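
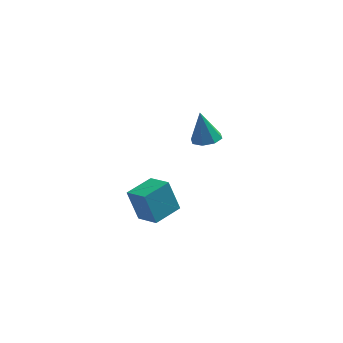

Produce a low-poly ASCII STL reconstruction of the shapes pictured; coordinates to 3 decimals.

solid 
facet normal 0.186 -0.206 -0.961
outer loop
vertex -0.205 3.99 2.578
vertex -0.962 3.564 2.523
vertex -0.708 4.386 2.396
endloop
endfacet
facet normal 0.506 0.796 0.332
outer loop
vertex -0.205 3.99 2.578
vertex -0.708 4.386 2.396
vertex -1.318 3.956 4.357
endloop
endfacet
facet normal 0.186 -0.206 -0.961
outer loop
vertex -0.708 4.386 2.396
vertex -0.962 3.564 2.523
vertex -1.36 4.301 2.288
endloop
endfacet
facet normal -0.154 0.974 0.166
outer loop
vertex -0.708 4.386 2.396
vertex -1.36 4.301 2.288
vertex -1.318 3.956 4.357
endloop
endfacet
facet normal 0.187 -0.205 -0.961
outer loop
vertex -1.36 4.301 2.288
vertex -0.962 3.564 2.523
vertex -1.778 3.784 2.317
endloop
endfacet
facet normal -0.769 0.628 0.120
outer loop
vertex -1.36 4.301 2.288
vertex -1.778 3.784 2.317
vertex -1.318 3.956 4.357
endloop
endfacet
facet normal 0.187 -0.206 -0.961
outer loop
vertex -1.778 3.784 2.317
vertex -0.962 3.564 2.523
vertex -1.718 3.138 2.467
endloop
endfacet
facet normal -0.974 -0.039 0.223
outer loop
vertex -1.778 3.784 2.317
vertex -1.718 3.138 2.467
vertex -1.318 3.956 4.357
endloop
endfacet
facet normal 0.186 -0.204 -0.961
outer loop
vertex -1.718 3.138 2.467
vertex -0.962 3.564 2.523
vertex -1.215 2.741 2.649
endloop
endfacet
facet normal -0.652 -0.636 0.413
outer loop
vertex -1.718 3.138 2.467
vertex -1.215 2.741 2.649
vertex -1.318 3.956 4.357
endloop
endfacet
facet normal 0.186 -0.204 -0.961
outer loop
vertex -1.215 2.741 2.649
vertex -0.962 3.564 2.523
vertex -0.564 2.827 2.757
endloop
endfacet
facet normal 0.011 -0.814 0.580
outer loop
vertex -1.215 2.741 2.649
vertex -0.564 2.827 2.757
vertex -1.318 3.956 4.357
endloop
endfacet
facet normal 0.186 -0.205 -0.961
outer loop
vertex -0.564 2.827 2.757
vertex -0.962 3.564 2.523
vertex -0.146 3.344 2.728
endloop
endfacet
facet normal 0.624 -0.469 0.625
outer loop
vertex -0.564 2.827 2.757
vertex -0.146 3.344 2.728
vertex -1.318 3.956 4.357
endloop
endfacet
facet normal 0.186 -0.206 -0.961
outer loop
vertex -0.146 3.344 2.728
vertex -0.962 3.564 2.523
vertex -0.205 3.99 2.578
endloop
endfacet
facet normal 0.829 0.197 0.523
outer loop
vertex -0.146 3.344 2.728
vertex -0.205 3.99 2.578
vertex -1.318 3.956 4.357
endloop
endfacet
facet normal -0.616 0.694 -0.372
outer loop
vertex -5.128 -2.779 3.688
vertex -3.932 -1.649 3.817
vertex -4.563 -3.185 1.995
endloop
endfacet
facet normal -0.725 -0.685 -0.078
outer loop
vertex -3.688 -4.171 2.523
vertex -5.128 -2.779 3.688
vertex -4.563 -3.185 1.995
endloop
endfacet
facet normal -0.616 0.694 -0.372
outer loop
vertex -4.563 -3.185 1.995
vertex -3.932 -1.649 3.817
vertex -3.367 -2.055 2.124
endloop
endfacet
facet normal 0.309 -0.221 -0.925
outer loop
vertex -3.367 -2.055 2.124
vertex -3.688 -4.171 2.523
vertex -4.563 -3.185 1.995
endloop
endfacet
facet normal -0.309 0.221 0.925
outer loop
vertex -5.128 -2.779 3.688
vertex -3.057 -2.635 4.345
vertex -3.932 -1.649 3.817
endloop
endfacet
facet normal -0.725 -0.685 -0.078
outer loop
vertex -4.253 -3.765 4.216
vertex -5.128 -2.779 3.688
vertex -3.688 -4.171 2.523
endloop
endfacet
facet normal -0.309 0.221 0.925
outer loop
vertex -4.253 -3.765 4.216
vertex -3.057 -2.635 4.345
vertex -5.128 -2.779 3.688
endloop
endfacet
facet normal 0.725 0.685 0.078
outer loop
vertex -3.932 -1.649 3.817
vertex -3.057 -2.635 4.345
vertex -3.367 -2.055 2.124
endloop
endfacet
facet normal 0.309 -0.221 -0.925
outer loop
vertex -2.492 -3.041 2.652
vertex -3.688 -4.171 2.523
vertex -3.367 -2.055 2.124
endloop
endfacet
facet normal 0.725 0.685 0.078
outer loop
vertex -3.367 -2.055 2.124
vertex -3.057 -2.635 4.345
vertex -2.492 -3.041 2.652
endloop
endfacet
facet normal 0.616 -0.694 0.372
outer loop
vertex -2.492 -3.041 2.652
vertex -4.253 -3.765 4.216
vertex -3.688 -4.171 2.523
endloop
endfacet
facet normal 0.616 -0.694 0.372
outer loop
vertex -3.057 -2.635 4.345
vertex -4.253 -3.765 4.216
vertex -2.492 -3.041 2.652
endloop
endfacet

endsolid


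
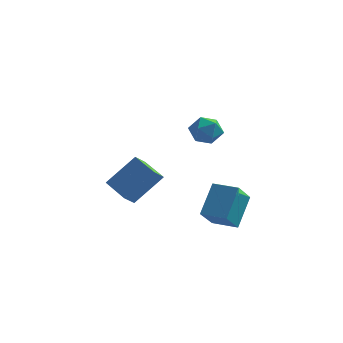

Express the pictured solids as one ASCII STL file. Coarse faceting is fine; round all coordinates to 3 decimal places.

solid 
facet normal -0.579 -0.381 -0.721
outer loop
vertex -2.903 -4.376 -2.825
vertex -3.963 -3.563 -2.404
vertex -2.654 -3.786 -3.337
endloop
endfacet
facet normal 0.757 -0.580 -0.301
outer loop
vertex -1.577 -3.077 -1.996
vertex -2.903 -4.376 -2.825
vertex -2.654 -3.786 -3.337
endloop
endfacet
facet normal -0.579 -0.381 -0.721
outer loop
vertex -2.654 -3.786 -3.337
vertex -3.963 -3.563 -2.404
vertex -3.713 -2.973 -2.916
endloop
endfacet
facet normal 0.304 0.719 -0.625
outer loop
vertex -3.713 -2.973 -2.916
vertex -1.577 -3.077 -1.996
vertex -2.654 -3.786 -3.337
endloop
endfacet
facet normal -0.304 -0.720 0.624
outer loop
vertex -2.903 -4.376 -2.825
vertex -2.886 -2.854 -1.063
vertex -3.963 -3.563 -2.404
endloop
endfacet
facet normal 0.757 -0.581 -0.300
outer loop
vertex -1.827 -3.667 -1.484
vertex -2.903 -4.376 -2.825
vertex -1.577 -3.077 -1.996
endloop
endfacet
facet normal -0.304 -0.719 0.624
outer loop
vertex -1.827 -3.667 -1.484
vertex -2.886 -2.854 -1.063
vertex -2.903 -4.376 -2.825
endloop
endfacet
facet normal -0.756 0.581 0.300
outer loop
vertex -3.963 -3.563 -2.404
vertex -2.886 -2.854 -1.063
vertex -3.713 -2.973 -2.916
endloop
endfacet
facet normal 0.304 0.720 -0.624
outer loop
vertex -2.637 -2.264 -1.575
vertex -1.577 -3.077 -1.996
vertex -3.713 -2.973 -2.916
endloop
endfacet
facet normal -0.757 0.580 0.301
outer loop
vertex -3.713 -2.973 -2.916
vertex -2.886 -2.854 -1.063
vertex -2.637 -2.264 -1.575
endloop
endfacet
facet normal 0.579 0.381 0.721
outer loop
vertex -2.637 -2.264 -1.575
vertex -1.827 -3.667 -1.484
vertex -1.577 -3.077 -1.996
endloop
endfacet
facet normal 0.579 0.381 0.721
outer loop
vertex -2.886 -2.854 -1.063
vertex -1.827 -3.667 -1.484
vertex -2.637 -2.264 -1.575
endloop
endfacet
facet normal -0.982 0.191 0.005
outer loop
vertex 0.207 -1.834 -2.687
vertex 0.425 -0.685 -3.719
vertex -0.023 -2.982 -4.014
endloop
endfacet
facet normal -0.139 -0.737 0.662
outer loop
vertex 1.175 -3.215 -4.021
vertex 0.207 -1.834 -2.687
vertex -0.023 -2.982 -4.014
endloop
endfacet
facet normal -0.982 0.191 0.005
outer loop
vertex -0.023 -2.982 -4.014
vertex 0.425 -0.685 -3.719
vertex 0.195 -1.833 -5.047
endloop
endfacet
facet normal -0.131 -0.649 -0.749
outer loop
vertex 0.195 -1.833 -5.047
vertex 1.175 -3.215 -4.021
vertex -0.023 -2.982 -4.014
endloop
endfacet
facet normal 0.131 0.649 0.750
outer loop
vertex 0.207 -1.834 -2.687
vertex 1.623 -0.918 -3.726
vertex 0.425 -0.685 -3.719
endloop
endfacet
facet normal -0.140 -0.737 0.661
outer loop
vertex 1.405 -2.067 -2.693
vertex 0.207 -1.834 -2.687
vertex 1.175 -3.215 -4.021
endloop
endfacet
facet normal 0.130 0.649 0.749
outer loop
vertex 1.405 -2.067 -2.693
vertex 1.623 -0.918 -3.726
vertex 0.207 -1.834 -2.687
endloop
endfacet
facet normal 0.139 0.737 -0.661
outer loop
vertex 0.425 -0.685 -3.719
vertex 1.623 -0.918 -3.726
vertex 0.195 -1.833 -5.047
endloop
endfacet
facet normal -0.130 -0.649 -0.750
outer loop
vertex 1.393 -2.066 -5.053
vertex 1.175 -3.215 -4.021
vertex 0.195 -1.833 -5.047
endloop
endfacet
facet normal 0.140 0.737 -0.662
outer loop
vertex 0.195 -1.833 -5.047
vertex 1.623 -0.918 -3.726
vertex 1.393 -2.066 -5.053
endloop
endfacet
facet normal 0.982 -0.191 -0.005
outer loop
vertex 1.393 -2.066 -5.053
vertex 1.405 -2.067 -2.693
vertex 1.175 -3.215 -4.021
endloop
endfacet
facet normal 0.982 -0.191 -0.005
outer loop
vertex 1.623 -0.918 -3.726
vertex 1.405 -2.067 -2.693
vertex 1.393 -2.066 -5.053
endloop
endfacet
facet normal 0.019 0.990 0.136
outer loop
vertex 0.634 -3.293 0.941
vertex 0.039 -3.35 1.439
vertex 0.77 -3.4 1.7
endloop
endfacet
facet normal 0.671 0.742 -0.016
outer loop
vertex 0.634 -3.293 0.941
vertex 0.77 -3.4 1.7
vertex 1.188 -3.789 1.171
endloop
endfacet
facet normal 0.639 0.413 -0.649
outer loop
vertex 0.634 -3.293 0.941
vertex 1.188 -3.789 1.171
vertex 0.715 -3.979 0.584
endloop
endfacet
facet normal -0.031 0.458 -0.888
outer loop
vertex 0.634 -3.293 0.941
vertex 0.715 -3.979 0.584
vertex 0.005 -3.708 0.749
endloop
endfacet
facet normal -0.415 0.816 -0.403
outer loop
vertex 0.634 -3.293 0.941
vertex 0.005 -3.708 0.749
vertex 0.039 -3.35 1.439
endloop
endfacet
facet normal 0.841 0.255 0.477
outer loop
vertex 1.188 -3.789 1.171
vertex 0.77 -3.4 1.7
vertex 0.935 -4.152 1.811
endloop
endfacet
facet normal -0.213 0.657 0.723
outer loop
vertex 0.77 -3.4 1.7
vertex 0.039 -3.35 1.439
vertex 0.225 -3.881 1.976
endloop
endfacet
facet normal -0.915 0.375 -0.149
outer loop
vertex 0.039 -3.35 1.439
vertex 0.005 -3.708 0.749
vertex -0.248 -4.071 1.389
endloop
endfacet
facet normal -0.294 -0.202 -0.934
outer loop
vertex 0.005 -3.708 0.749
vertex 0.715 -3.979 0.584
vertex 0.17 -4.46 0.86
endloop
endfacet
facet normal 0.790 -0.277 -0.547
outer loop
vertex 0.715 -3.979 0.584
vertex 1.188 -3.789 1.171
vertex 0.901 -4.51 1.121
endloop
endfacet
facet normal 0.031 -0.458 0.888
outer loop
vertex 0.306 -4.567 1.619
vertex 0.935 -4.152 1.811
vertex 0.225 -3.881 1.976
endloop
endfacet
facet normal -0.639 -0.413 0.649
outer loop
vertex 0.306 -4.567 1.619
vertex 0.225 -3.881 1.976
vertex -0.248 -4.071 1.389
endloop
endfacet
facet normal -0.671 -0.742 0.016
outer loop
vertex 0.306 -4.567 1.619
vertex -0.248 -4.071 1.389
vertex 0.17 -4.46 0.86
endloop
endfacet
facet normal -0.019 -0.990 -0.136
outer loop
vertex 0.306 -4.567 1.619
vertex 0.17 -4.46 0.86
vertex 0.901 -4.51 1.121
endloop
endfacet
facet normal 0.415 -0.816 0.403
outer loop
vertex 0.306 -4.567 1.619
vertex 0.901 -4.51 1.121
vertex 0.935 -4.152 1.811
endloop
endfacet
facet normal 0.294 0.202 0.934
outer loop
vertex 0.225 -3.881 1.976
vertex 0.935 -4.152 1.811
vertex 0.77 -3.4 1.7
endloop
endfacet
facet normal -0.790 0.277 0.547
outer loop
vertex -0.248 -4.071 1.389
vertex 0.225 -3.881 1.976
vertex 0.039 -3.35 1.439
endloop
endfacet
facet normal -0.841 -0.255 -0.477
outer loop
vertex 0.17 -4.46 0.86
vertex -0.248 -4.071 1.389
vertex 0.005 -3.708 0.749
endloop
endfacet
facet normal 0.213 -0.657 -0.723
outer loop
vertex 0.901 -4.51 1.121
vertex 0.17 -4.46 0.86
vertex 0.715 -3.979 0.584
endloop
endfacet
facet normal 0.915 -0.375 0.149
outer loop
vertex 0.935 -4.152 1.811
vertex 0.901 -4.51 1.121
vertex 1.188 -3.789 1.171
endloop
endfacet

endsolid


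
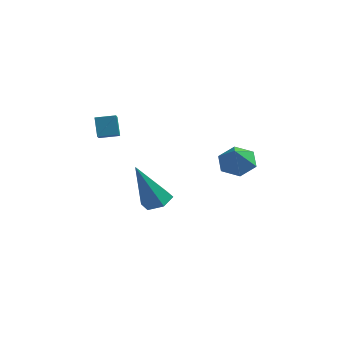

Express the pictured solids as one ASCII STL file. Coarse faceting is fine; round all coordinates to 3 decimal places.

solid 
facet normal -0.932 -0.344 -0.113
outer loop
vertex -2.894 1.055 2.75
vertex -3.154 1.523 3.473
vertex -3.101 1.799 2.195
endloop
endfacet
facet normal 0.289 -0.519 -0.804
outer loop
vertex -2.346 2.077 2.287
vertex -2.894 1.055 2.75
vertex -3.101 1.799 2.195
endloop
endfacet
facet normal -0.932 -0.344 -0.113
outer loop
vertex -3.101 1.799 2.195
vertex -3.154 1.523 3.473
vertex -3.361 2.266 2.919
endloop
endfacet
facet normal -0.217 0.783 -0.583
outer loop
vertex -3.361 2.266 2.919
vertex -2.346 2.077 2.287
vertex -3.101 1.799 2.195
endloop
endfacet
facet normal 0.217 -0.782 0.584
outer loop
vertex -2.894 1.055 2.75
vertex -2.399 1.801 3.565
vertex -3.154 1.523 3.473
endloop
endfacet
facet normal 0.289 -0.519 -0.804
outer loop
vertex -2.139 1.334 2.841
vertex -2.894 1.055 2.75
vertex -2.346 2.077 2.287
endloop
endfacet
facet normal 0.219 -0.782 0.583
outer loop
vertex -2.139 1.334 2.841
vertex -2.399 1.801 3.565
vertex -2.894 1.055 2.75
endloop
endfacet
facet normal -0.289 0.519 0.804
outer loop
vertex -3.154 1.523 3.473
vertex -2.399 1.801 3.565
vertex -3.361 2.266 2.919
endloop
endfacet
facet normal -0.218 0.782 -0.584
outer loop
vertex -2.606 2.545 3.01
vertex -2.346 2.077 2.287
vertex -3.361 2.266 2.919
endloop
endfacet
facet normal -0.289 0.519 0.804
outer loop
vertex -3.361 2.266 2.919
vertex -2.399 1.801 3.565
vertex -2.606 2.545 3.01
endloop
endfacet
facet normal 0.932 0.344 0.113
outer loop
vertex -2.606 2.545 3.01
vertex -2.139 1.334 2.841
vertex -2.346 2.077 2.287
endloop
endfacet
facet normal 0.932 0.344 0.113
outer loop
vertex -2.399 1.801 3.565
vertex -2.139 1.334 2.841
vertex -2.606 2.545 3.01
endloop
endfacet
facet normal -0.049 0.531 -0.846
outer loop
vertex 2.715 2.676 1.97
vertex 2.233 2.155 1.671
vertex 1.955 2.756 2.064
endloop
endfacet
facet normal 0.156 0.447 0.881
outer loop
vertex 2.715 2.676 1.97
vertex 1.955 2.756 2.064
vertex 2.287 1.565 2.609
endloop
endfacet
facet normal -0.049 0.531 -0.846
outer loop
vertex 1.955 2.756 2.064
vertex 2.233 2.155 1.671
vertex 1.473 2.235 1.765
endloop
endfacet
facet normal -0.642 0.164 0.749
outer loop
vertex 1.955 2.756 2.064
vertex 1.473 2.235 1.765
vertex 2.287 1.565 2.609
endloop
endfacet
facet normal -0.049 0.532 -0.845
outer loop
vertex 1.473 2.235 1.765
vertex 2.233 2.155 1.671
vertex 1.751 1.634 1.371
endloop
endfacet
facet normal -0.773 -0.557 0.304
outer loop
vertex 1.473 2.235 1.765
vertex 1.751 1.634 1.371
vertex 2.287 1.565 2.609
endloop
endfacet
facet normal -0.049 0.532 -0.845
outer loop
vertex 1.751 1.634 1.371
vertex 2.233 2.155 1.671
vertex 2.511 1.554 1.277
endloop
endfacet
facet normal -0.106 -0.994 -0.010
outer loop
vertex 1.751 1.634 1.371
vertex 2.511 1.554 1.277
vertex 2.287 1.565 2.609
endloop
endfacet
facet normal -0.050 0.531 -0.846
outer loop
vertex 2.511 1.554 1.277
vertex 2.233 2.155 1.671
vertex 2.993 2.075 1.576
endloop
endfacet
facet normal 0.693 -0.711 0.122
outer loop
vertex 2.511 1.554 1.277
vertex 2.993 2.075 1.576
vertex 2.287 1.565 2.609
endloop
endfacet
facet normal -0.050 0.531 -0.846
outer loop
vertex 2.993 2.075 1.576
vertex 2.233 2.155 1.671
vertex 2.715 2.676 1.97
endloop
endfacet
facet normal 0.823 0.009 0.567
outer loop
vertex 2.993 2.075 1.576
vertex 2.715 2.676 1.97
vertex 2.287 1.565 2.609
endloop
endfacet
facet normal 0.361 0.145 -0.921
outer loop
vertex -0.506 2.93 -1.355
vertex -1.123 2.816 -1.615
vertex -0.938 3.447 -1.443
endloop
endfacet
facet normal 0.561 0.571 0.599
outer loop
vertex -0.506 2.93 -1.355
vertex -0.938 3.447 -1.443
vertex -1.897 2.504 0.355
endloop
endfacet
facet normal 0.361 0.145 -0.921
outer loop
vertex -0.938 3.447 -1.443
vertex -1.123 2.816 -1.615
vertex -1.556 3.333 -1.703
endloop
endfacet
facet normal -0.298 0.901 0.314
outer loop
vertex -0.938 3.447 -1.443
vertex -1.556 3.333 -1.703
vertex -1.897 2.504 0.355
endloop
endfacet
facet normal 0.362 0.146 -0.921
outer loop
vertex -1.556 3.333 -1.703
vertex -1.123 2.816 -1.615
vertex -1.741 2.702 -1.876
endloop
endfacet
facet normal -0.956 0.291 -0.041
outer loop
vertex -1.556 3.333 -1.703
vertex -1.741 2.702 -1.876
vertex -1.897 2.504 0.355
endloop
endfacet
facet normal 0.362 0.146 -0.921
outer loop
vertex -1.741 2.702 -1.876
vertex -1.123 2.816 -1.615
vertex -1.309 2.185 -1.788
endloop
endfacet
facet normal -0.753 -0.648 -0.110
outer loop
vertex -1.741 2.702 -1.876
vertex -1.309 2.185 -1.788
vertex -1.897 2.504 0.355
endloop
endfacet
facet normal 0.361 0.146 -0.921
outer loop
vertex -1.309 2.185 -1.788
vertex -1.123 2.816 -1.615
vertex -0.691 2.299 -1.528
endloop
endfacet
facet normal 0.107 -0.979 0.175
outer loop
vertex -1.309 2.185 -1.788
vertex -0.691 2.299 -1.528
vertex -1.897 2.504 0.355
endloop
endfacet
facet normal 0.361 0.147 -0.921
outer loop
vertex -0.691 2.299 -1.528
vertex -1.123 2.816 -1.615
vertex -0.506 2.93 -1.355
endloop
endfacet
facet normal 0.764 -0.369 0.529
outer loop
vertex -0.691 2.299 -1.528
vertex -0.506 2.93 -1.355
vertex -1.897 2.504 0.355
endloop
endfacet

endsolid


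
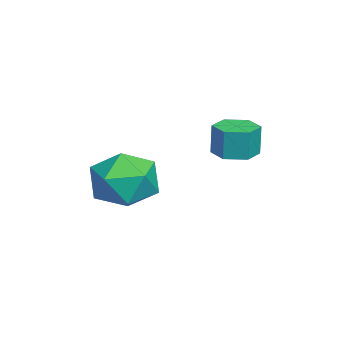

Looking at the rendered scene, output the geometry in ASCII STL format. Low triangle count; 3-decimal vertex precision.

solid 
facet normal -0.455 0.886 -0.085
outer loop
vertex 3.457 0.727 -0.796
vertex 2.343 0.16 -0.743
vertex 2.899 0.547 0.309
endloop
endfacet
facet normal 0.175 0.954 0.244
outer loop
vertex 3.457 0.727 -0.796
vertex 2.899 0.547 0.309
vertex 4.129 0.352 0.19
endloop
endfacet
facet normal 0.680 0.707 -0.195
outer loop
vertex 3.457 0.727 -0.796
vertex 4.129 0.352 0.19
vertex 4.333 -0.154 -0.936
endloop
endfacet
facet normal 0.363 0.487 -0.795
outer loop
vertex 3.457 0.727 -0.796
vertex 4.333 -0.154 -0.936
vertex 3.229 -0.273 -1.513
endloop
endfacet
facet normal -0.339 0.598 -0.726
outer loop
vertex 3.457 0.727 -0.796
vertex 3.229 -0.273 -1.513
vertex 2.343 0.16 -0.743
endloop
endfacet
facet normal 0.165 0.540 0.825
outer loop
vertex 4.129 0.352 0.19
vertex 2.899 0.547 0.309
vertex 3.431 -0.447 0.853
endloop
endfacet
facet normal -0.854 0.430 0.293
outer loop
vertex 2.899 0.547 0.309
vertex 2.343 0.16 -0.743
vertex 2.327 -0.566 0.276
endloop
endfacet
facet normal -0.666 -0.037 -0.745
outer loop
vertex 2.343 0.16 -0.743
vertex 3.229 -0.273 -1.513
vertex 2.531 -1.072 -0.85
endloop
endfacet
facet normal 0.470 -0.216 -0.855
outer loop
vertex 3.229 -0.273 -1.513
vertex 4.333 -0.154 -0.936
vertex 3.761 -1.267 -0.969
endloop
endfacet
facet normal 0.983 0.140 0.115
outer loop
vertex 4.333 -0.154 -0.936
vertex 4.129 0.352 0.19
vertex 4.317 -0.88 0.083
endloop
endfacet
facet normal -0.363 -0.487 0.795
outer loop
vertex 3.203 -1.447 0.136
vertex 3.431 -0.447 0.853
vertex 2.327 -0.566 0.276
endloop
endfacet
facet normal -0.680 -0.707 0.195
outer loop
vertex 3.203 -1.447 0.136
vertex 2.327 -0.566 0.276
vertex 2.531 -1.072 -0.85
endloop
endfacet
facet normal -0.175 -0.954 -0.244
outer loop
vertex 3.203 -1.447 0.136
vertex 2.531 -1.072 -0.85
vertex 3.761 -1.267 -0.969
endloop
endfacet
facet normal 0.455 -0.886 0.085
outer loop
vertex 3.203 -1.447 0.136
vertex 3.761 -1.267 -0.969
vertex 4.317 -0.88 0.083
endloop
endfacet
facet normal 0.339 -0.598 0.726
outer loop
vertex 3.203 -1.447 0.136
vertex 4.317 -0.88 0.083
vertex 3.431 -0.447 0.853
endloop
endfacet
facet normal -0.470 0.216 0.855
outer loop
vertex 2.327 -0.566 0.276
vertex 3.431 -0.447 0.853
vertex 2.899 0.547 0.309
endloop
endfacet
facet normal -0.983 -0.140 -0.115
outer loop
vertex 2.531 -1.072 -0.85
vertex 2.327 -0.566 0.276
vertex 2.343 0.16 -0.743
endloop
endfacet
facet normal -0.165 -0.540 -0.825
outer loop
vertex 3.761 -1.267 -0.969
vertex 2.531 -1.072 -0.85
vertex 3.229 -0.273 -1.513
endloop
endfacet
facet normal 0.854 -0.430 -0.293
outer loop
vertex 4.317 -0.88 0.083
vertex 3.761 -1.267 -0.969
vertex 4.333 -0.154 -0.936
endloop
endfacet
facet normal 0.666 0.037 0.745
outer loop
vertex 3.431 -0.447 0.853
vertex 4.317 -0.88 0.083
vertex 4.129 0.352 0.19
endloop
endfacet
facet normal -0.032 -0.028 -0.999
outer loop
vertex 1.985 3.431 0.113
vertex 1.321 3.004 0.146
vertex 1.283 3.793 0.125
endloop
endfacet
facet normal 0.457 0.888 -0.038
outer loop
vertex 1.985 3.431 0.113
vertex 1.283 3.793 0.125
vertex 2.022 3.463 1.302
endloop
endfacet
facet normal 0.457 0.888 -0.038
outer loop
vertex 2.022 3.463 1.302
vertex 1.283 3.793 0.125
vertex 1.32 3.825 1.314
endloop
endfacet
facet normal 0.031 0.027 0.999
outer loop
vertex 2.022 3.463 1.302
vertex 1.32 3.825 1.314
vertex 1.359 3.036 1.334
endloop
endfacet
facet normal -0.032 -0.028 -0.999
outer loop
vertex 1.283 3.793 0.125
vertex 1.321 3.004 0.146
vertex 0.619 3.365 0.158
endloop
endfacet
facet normal -0.542 0.840 -0.006
outer loop
vertex 1.283 3.793 0.125
vertex 0.619 3.365 0.158
vertex 1.32 3.825 1.314
endloop
endfacet
facet normal -0.541 0.841 -0.007
outer loop
vertex 1.32 3.825 1.314
vertex 0.619 3.365 0.158
vertex 0.656 3.398 1.347
endloop
endfacet
facet normal 0.032 0.027 0.999
outer loop
vertex 1.32 3.825 1.314
vertex 0.656 3.398 1.347
vertex 1.359 3.036 1.334
endloop
endfacet
facet normal -0.031 -0.027 -0.999
outer loop
vertex 0.619 3.365 0.158
vertex 1.321 3.004 0.146
vertex 0.658 2.577 0.178
endloop
endfacet
facet normal -0.998 -0.049 0.032
outer loop
vertex 0.619 3.365 0.158
vertex 0.658 2.577 0.178
vertex 0.656 3.398 1.347
endloop
endfacet
facet normal -0.998 -0.049 0.032
outer loop
vertex 0.656 3.398 1.347
vertex 0.658 2.577 0.178
vertex 0.695 2.609 1.367
endloop
endfacet
facet normal 0.032 0.027 0.999
outer loop
vertex 0.656 3.398 1.347
vertex 0.695 2.609 1.367
vertex 1.359 3.036 1.334
endloop
endfacet
facet normal -0.031 -0.027 -0.999
outer loop
vertex 0.658 2.577 0.178
vertex 1.321 3.004 0.146
vertex 1.36 2.215 0.166
endloop
endfacet
facet normal -0.457 -0.888 0.038
outer loop
vertex 0.658 2.577 0.178
vertex 1.36 2.215 0.166
vertex 0.695 2.609 1.367
endloop
endfacet
facet normal -0.457 -0.888 0.038
outer loop
vertex 0.695 2.609 1.367
vertex 1.36 2.215 0.166
vertex 1.397 2.247 1.355
endloop
endfacet
facet normal 0.032 0.028 0.999
outer loop
vertex 0.695 2.609 1.367
vertex 1.397 2.247 1.355
vertex 1.359 3.036 1.334
endloop
endfacet
facet normal -0.032 -0.027 -0.999
outer loop
vertex 1.36 2.215 0.166
vertex 1.321 3.004 0.146
vertex 2.024 2.642 0.133
endloop
endfacet
facet normal 0.541 -0.841 0.006
outer loop
vertex 1.36 2.215 0.166
vertex 2.024 2.642 0.133
vertex 1.397 2.247 1.355
endloop
endfacet
facet normal 0.542 -0.840 0.006
outer loop
vertex 1.397 2.247 1.355
vertex 2.024 2.642 0.133
vertex 2.061 2.675 1.322
endloop
endfacet
facet normal 0.032 0.028 0.999
outer loop
vertex 1.397 2.247 1.355
vertex 2.061 2.675 1.322
vertex 1.359 3.036 1.334
endloop
endfacet
facet normal -0.032 -0.027 -0.999
outer loop
vertex 2.024 2.642 0.133
vertex 1.321 3.004 0.146
vertex 1.985 3.431 0.113
endloop
endfacet
facet normal 0.998 0.049 -0.032
outer loop
vertex 2.024 2.642 0.133
vertex 1.985 3.431 0.113
vertex 2.061 2.675 1.322
endloop
endfacet
facet normal 0.998 0.049 -0.032
outer loop
vertex 2.061 2.675 1.322
vertex 1.985 3.431 0.113
vertex 2.022 3.463 1.302
endloop
endfacet
facet normal 0.031 0.027 0.999
outer loop
vertex 2.061 2.675 1.322
vertex 2.022 3.463 1.302
vertex 1.359 3.036 1.334
endloop
endfacet

endsolid


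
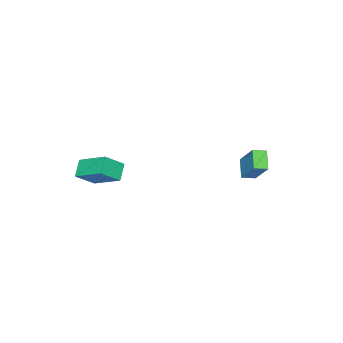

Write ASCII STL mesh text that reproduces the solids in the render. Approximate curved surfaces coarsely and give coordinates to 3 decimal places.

solid 
facet normal -0.730 0.653 -0.200
outer loop
vertex -2.127 3.33 4.193
vertex -1.346 3.929 3.299
vertex -2.86 2.053 2.696
endloop
endfacet
facet normal -0.587 -0.451 0.672
outer loop
vertex -2.254 1.511 2.861
vertex -2.127 3.33 4.193
vertex -2.86 2.053 2.696
endloop
endfacet
facet normal -0.730 0.653 -0.199
outer loop
vertex -2.86 2.053 2.696
vertex -1.346 3.929 3.299
vertex -2.079 2.653 1.802
endloop
endfacet
facet normal -0.349 -0.608 -0.713
outer loop
vertex -2.079 2.653 1.802
vertex -2.254 1.511 2.861
vertex -2.86 2.053 2.696
endloop
endfacet
facet normal 0.350 0.608 0.713
outer loop
vertex -2.127 3.33 4.193
vertex -0.74 3.387 3.464
vertex -1.346 3.929 3.299
endloop
endfacet
facet normal -0.587 -0.451 0.672
outer loop
vertex -1.521 2.787 4.358
vertex -2.127 3.33 4.193
vertex -2.254 1.511 2.861
endloop
endfacet
facet normal 0.350 0.607 0.713
outer loop
vertex -1.521 2.787 4.358
vertex -0.74 3.387 3.464
vertex -2.127 3.33 4.193
endloop
endfacet
facet normal 0.587 0.451 -0.672
outer loop
vertex -1.346 3.929 3.299
vertex -0.74 3.387 3.464
vertex -2.079 2.653 1.802
endloop
endfacet
facet normal -0.350 -0.607 -0.713
outer loop
vertex -1.473 2.11 1.967
vertex -2.254 1.511 2.861
vertex -2.079 2.653 1.802
endloop
endfacet
facet normal 0.587 0.451 -0.672
outer loop
vertex -2.079 2.653 1.802
vertex -0.74 3.387 3.464
vertex -1.473 2.11 1.967
endloop
endfacet
facet normal 0.730 -0.654 0.200
outer loop
vertex -1.473 2.11 1.967
vertex -1.521 2.787 4.358
vertex -2.254 1.511 2.861
endloop
endfacet
facet normal 0.730 -0.653 0.200
outer loop
vertex -0.74 3.387 3.464
vertex -1.521 2.787 4.358
vertex -1.473 2.11 1.967
endloop
endfacet
facet normal -0.718 0.345 -0.605
outer loop
vertex 2.594 -2.911 3.304
vertex 3.433 -2.575 2.5
vertex 2.465 -4.794 2.384
endloop
endfacet
facet normal -0.694 -0.277 0.665
outer loop
vertex 3.527 -5.305 3.28
vertex 2.594 -2.911 3.304
vertex 2.465 -4.794 2.384
endloop
endfacet
facet normal -0.718 0.345 -0.605
outer loop
vertex 2.465 -4.794 2.384
vertex 3.433 -2.575 2.5
vertex 3.304 -4.459 1.58
endloop
endfacet
facet normal -0.062 -0.897 -0.438
outer loop
vertex 3.304 -4.459 1.58
vertex 3.527 -5.305 3.28
vertex 2.465 -4.794 2.384
endloop
endfacet
facet normal 0.061 0.897 0.439
outer loop
vertex 2.594 -2.911 3.304
vertex 4.495 -3.086 3.396
vertex 3.433 -2.575 2.5
endloop
endfacet
facet normal -0.694 -0.277 0.665
outer loop
vertex 3.656 -3.421 4.2
vertex 2.594 -2.911 3.304
vertex 3.527 -5.305 3.28
endloop
endfacet
facet normal 0.061 0.897 0.438
outer loop
vertex 3.656 -3.421 4.2
vertex 4.495 -3.086 3.396
vertex 2.594 -2.911 3.304
endloop
endfacet
facet normal 0.694 0.277 -0.665
outer loop
vertex 3.433 -2.575 2.5
vertex 4.495 -3.086 3.396
vertex 3.304 -4.459 1.58
endloop
endfacet
facet normal -0.061 -0.897 -0.438
outer loop
vertex 4.366 -4.969 2.476
vertex 3.527 -5.305 3.28
vertex 3.304 -4.459 1.58
endloop
endfacet
facet normal 0.694 0.277 -0.665
outer loop
vertex 3.304 -4.459 1.58
vertex 4.495 -3.086 3.396
vertex 4.366 -4.969 2.476
endloop
endfacet
facet normal 0.718 -0.345 0.605
outer loop
vertex 4.366 -4.969 2.476
vertex 3.656 -3.421 4.2
vertex 3.527 -5.305 3.28
endloop
endfacet
facet normal 0.718 -0.345 0.605
outer loop
vertex 4.495 -3.086 3.396
vertex 3.656 -3.421 4.2
vertex 4.366 -4.969 2.476
endloop
endfacet

endsolid


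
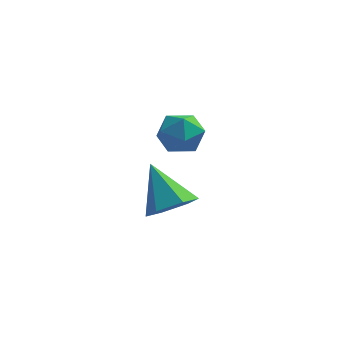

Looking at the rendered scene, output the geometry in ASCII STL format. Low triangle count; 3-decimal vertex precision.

solid 
facet normal -0.808 0.586 0.062
outer loop
vertex -3.442 3.985 0.056
vertex -4.024 3.191 -0.031
vertex -3.734 3.497 0.864
endloop
endfacet
facet normal -0.262 0.865 0.428
outer loop
vertex -3.442 3.985 0.056
vertex -3.734 3.497 0.864
vertex -2.802 3.816 0.79
endloop
endfacet
facet normal 0.281 0.959 -0.025
outer loop
vertex -3.442 3.985 0.056
vertex -2.802 3.816 0.79
vertex -2.516 3.708 -0.15
endloop
endfacet
facet normal 0.072 0.739 -0.670
outer loop
vertex -3.442 3.985 0.056
vertex -2.516 3.708 -0.15
vertex -3.271 3.322 -0.657
endloop
endfacet
facet normal -0.601 0.508 -0.617
outer loop
vertex -3.442 3.985 0.056
vertex -3.271 3.322 -0.657
vertex -4.024 3.191 -0.031
endloop
endfacet
facet normal -0.060 0.388 0.920
outer loop
vertex -2.802 3.816 0.79
vertex -3.734 3.497 0.864
vertex -2.989 2.918 1.157
endloop
endfacet
facet normal -0.943 -0.063 0.327
outer loop
vertex -3.734 3.497 0.864
vertex -4.024 3.191 -0.031
vertex -3.744 2.532 0.65
endloop
endfacet
facet normal -0.608 -0.188 -0.771
outer loop
vertex -4.024 3.191 -0.031
vertex -3.271 3.322 -0.657
vertex -3.458 2.424 -0.29
endloop
endfacet
facet normal 0.481 0.185 -0.857
outer loop
vertex -3.271 3.322 -0.657
vertex -2.516 3.708 -0.15
vertex -2.526 2.743 -0.364
endloop
endfacet
facet normal 0.820 0.542 0.187
outer loop
vertex -2.516 3.708 -0.15
vertex -2.802 3.816 0.79
vertex -2.236 3.049 0.531
endloop
endfacet
facet normal -0.072 -0.739 0.670
outer loop
vertex -2.818 2.255 0.444
vertex -2.989 2.918 1.157
vertex -3.744 2.532 0.65
endloop
endfacet
facet normal -0.281 -0.959 0.025
outer loop
vertex -2.818 2.255 0.444
vertex -3.744 2.532 0.65
vertex -3.458 2.424 -0.29
endloop
endfacet
facet normal 0.262 -0.865 -0.428
outer loop
vertex -2.818 2.255 0.444
vertex -3.458 2.424 -0.29
vertex -2.526 2.743 -0.364
endloop
endfacet
facet normal 0.808 -0.586 -0.062
outer loop
vertex -2.818 2.255 0.444
vertex -2.526 2.743 -0.364
vertex -2.236 3.049 0.531
endloop
endfacet
facet normal 0.601 -0.508 0.617
outer loop
vertex -2.818 2.255 0.444
vertex -2.236 3.049 0.531
vertex -2.989 2.918 1.157
endloop
endfacet
facet normal -0.481 -0.185 0.857
outer loop
vertex -3.744 2.532 0.65
vertex -2.989 2.918 1.157
vertex -3.734 3.497 0.864
endloop
endfacet
facet normal -0.820 -0.542 -0.187
outer loop
vertex -3.458 2.424 -0.29
vertex -3.744 2.532 0.65
vertex -4.024 3.191 -0.031
endloop
endfacet
facet normal 0.060 -0.388 -0.920
outer loop
vertex -2.526 2.743 -0.364
vertex -3.458 2.424 -0.29
vertex -3.271 3.322 -0.657
endloop
endfacet
facet normal 0.943 0.063 -0.327
outer loop
vertex -2.236 3.049 0.531
vertex -2.526 2.743 -0.364
vertex -2.516 3.708 -0.15
endloop
endfacet
facet normal 0.608 0.188 0.771
outer loop
vertex -2.989 2.918 1.157
vertex -2.236 3.049 0.531
vertex -2.802 3.816 0.79
endloop
endfacet
facet normal 0.486 -0.508 -0.711
outer loop
vertex -1.785 -0.663 -0.42
vertex -2.632 -0.981 -0.771
vertex -2.25 -0.153 -1.102
endloop
endfacet
facet normal 0.482 0.827 0.289
outer loop
vertex -1.785 -0.663 -0.42
vertex -2.25 -0.153 -1.102
vertex -3.588 0.021 0.631
endloop
endfacet
facet normal 0.485 -0.508 -0.711
outer loop
vertex -2.25 -0.153 -1.102
vertex -2.632 -0.981 -0.771
vertex -3.096 -0.471 -1.452
endloop
endfacet
facet normal -0.236 0.932 -0.276
outer loop
vertex -2.25 -0.153 -1.102
vertex -3.096 -0.471 -1.452
vertex -3.588 0.021 0.631
endloop
endfacet
facet normal 0.485 -0.509 -0.711
outer loop
vertex -3.096 -0.471 -1.452
vertex -2.632 -0.981 -0.771
vertex -3.479 -1.298 -1.121
endloop
endfacet
facet normal -0.908 0.306 -0.287
outer loop
vertex -3.096 -0.471 -1.452
vertex -3.479 -1.298 -1.121
vertex -3.588 0.021 0.631
endloop
endfacet
facet normal 0.484 -0.508 -0.712
outer loop
vertex -3.479 -1.298 -1.121
vertex -2.632 -0.981 -0.771
vertex -3.014 -1.809 -0.44
endloop
endfacet
facet normal -0.863 -0.428 0.268
outer loop
vertex -3.479 -1.298 -1.121
vertex -3.014 -1.809 -0.44
vertex -3.588 0.021 0.631
endloop
endfacet
facet normal 0.486 -0.508 -0.711
outer loop
vertex -3.014 -1.809 -0.44
vertex -2.632 -0.981 -0.771
vertex -2.167 -1.491 -0.089
endloop
endfacet
facet normal -0.145 -0.533 0.833
outer loop
vertex -3.014 -1.809 -0.44
vertex -2.167 -1.491 -0.089
vertex -3.588 0.021 0.631
endloop
endfacet
facet normal 0.486 -0.508 -0.711
outer loop
vertex -2.167 -1.491 -0.089
vertex -2.632 -0.981 -0.771
vertex -1.785 -0.663 -0.42
endloop
endfacet
facet normal 0.528 0.094 0.844
outer loop
vertex -2.167 -1.491 -0.089
vertex -1.785 -0.663 -0.42
vertex -3.588 0.021 0.631
endloop
endfacet

endsolid


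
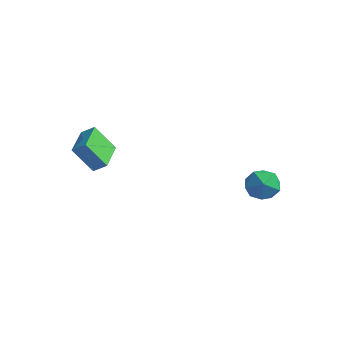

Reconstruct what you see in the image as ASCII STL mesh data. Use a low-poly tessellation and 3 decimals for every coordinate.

solid 
facet normal -0.499 -0.304 0.811
outer loop
vertex -3.431 -5.028 3.385
vertex -4.328 -3.212 3.514
vertex -4.146 -5.342 2.827
endloop
endfacet
facet normal 0.442 -0.895 -0.064
outer loop
vertex -3.172 -4.748 1.246
vertex -3.431 -5.028 3.385
vertex -4.146 -5.342 2.827
endloop
endfacet
facet normal -0.500 -0.304 0.811
outer loop
vertex -4.146 -5.342 2.827
vertex -4.328 -3.212 3.514
vertex -5.043 -3.525 2.956
endloop
endfacet
facet normal -0.745 -0.327 -0.582
outer loop
vertex -5.043 -3.525 2.956
vertex -3.172 -4.748 1.246
vertex -4.146 -5.342 2.827
endloop
endfacet
facet normal 0.745 0.327 0.582
outer loop
vertex -3.431 -5.028 3.385
vertex -3.354 -2.618 1.933
vertex -4.328 -3.212 3.514
endloop
endfacet
facet normal 0.442 -0.895 -0.064
outer loop
vertex -2.457 -4.435 1.804
vertex -3.431 -5.028 3.385
vertex -3.172 -4.748 1.246
endloop
endfacet
facet normal 0.745 0.327 0.582
outer loop
vertex -2.457 -4.435 1.804
vertex -3.354 -2.618 1.933
vertex -3.431 -5.028 3.385
endloop
endfacet
facet normal -0.442 0.895 0.064
outer loop
vertex -4.328 -3.212 3.514
vertex -3.354 -2.618 1.933
vertex -5.043 -3.525 2.956
endloop
endfacet
facet normal -0.745 -0.327 -0.582
outer loop
vertex -4.069 -2.932 1.375
vertex -3.172 -4.748 1.246
vertex -5.043 -3.525 2.956
endloop
endfacet
facet normal -0.442 0.895 0.063
outer loop
vertex -5.043 -3.525 2.956
vertex -3.354 -2.618 1.933
vertex -4.069 -2.932 1.375
endloop
endfacet
facet normal 0.500 0.304 -0.811
outer loop
vertex -4.069 -2.932 1.375
vertex -2.457 -4.435 1.804
vertex -3.172 -4.748 1.246
endloop
endfacet
facet normal 0.499 0.304 -0.811
outer loop
vertex -3.354 -2.618 1.933
vertex -2.457 -4.435 1.804
vertex -4.069 -2.932 1.375
endloop
endfacet
facet normal -0.835 0.548 -0.050
outer loop
vertex 2.417 3.063 -1.804
vertex 1.863 2.284 -1.098
vertex 2.441 3.208 -0.625
endloop
endfacet
facet normal -0.256 0.960 -0.113
outer loop
vertex 2.417 3.063 -1.804
vertex 2.441 3.208 -0.625
vertex 3.424 3.395 -1.266
endloop
endfacet
facet normal 0.120 0.729 -0.674
outer loop
vertex 2.417 3.063 -1.804
vertex 3.424 3.395 -1.266
vertex 3.453 2.586 -2.136
endloop
endfacet
facet normal -0.227 0.174 -0.958
outer loop
vertex 2.417 3.063 -1.804
vertex 3.453 2.586 -2.136
vertex 2.489 1.9 -2.032
endloop
endfacet
facet normal -0.817 0.062 -0.573
outer loop
vertex 2.417 3.063 -1.804
vertex 2.489 1.9 -2.032
vertex 1.863 2.284 -1.098
endloop
endfacet
facet normal 0.143 0.870 0.473
outer loop
vertex 3.424 3.395 -1.266
vertex 2.441 3.208 -0.625
vertex 3.491 2.82 -0.228
endloop
endfacet
facet normal -0.794 0.204 0.573
outer loop
vertex 2.441 3.208 -0.625
vertex 1.863 2.284 -1.098
vertex 2.527 2.134 -0.124
endloop
endfacet
facet normal -0.765 -0.583 -0.273
outer loop
vertex 1.863 2.284 -1.098
vertex 2.489 1.9 -2.032
vertex 2.556 1.325 -0.994
endloop
endfacet
facet normal 0.190 -0.403 -0.896
outer loop
vertex 2.489 1.9 -2.032
vertex 3.453 2.586 -2.136
vertex 3.539 1.512 -1.635
endloop
endfacet
facet normal 0.751 0.496 -0.436
outer loop
vertex 3.453 2.586 -2.136
vertex 3.424 3.395 -1.266
vertex 4.117 2.436 -1.162
endloop
endfacet
facet normal 0.227 -0.174 0.958
outer loop
vertex 3.563 1.657 -0.456
vertex 3.491 2.82 -0.228
vertex 2.527 2.134 -0.124
endloop
endfacet
facet normal -0.120 -0.729 0.674
outer loop
vertex 3.563 1.657 -0.456
vertex 2.527 2.134 -0.124
vertex 2.556 1.325 -0.994
endloop
endfacet
facet normal 0.256 -0.960 0.113
outer loop
vertex 3.563 1.657 -0.456
vertex 2.556 1.325 -0.994
vertex 3.539 1.512 -1.635
endloop
endfacet
facet normal 0.835 -0.548 0.050
outer loop
vertex 3.563 1.657 -0.456
vertex 3.539 1.512 -1.635
vertex 4.117 2.436 -1.162
endloop
endfacet
facet normal 0.817 -0.062 0.573
outer loop
vertex 3.563 1.657 -0.456
vertex 4.117 2.436 -1.162
vertex 3.491 2.82 -0.228
endloop
endfacet
facet normal -0.190 0.403 0.896
outer loop
vertex 2.527 2.134 -0.124
vertex 3.491 2.82 -0.228
vertex 2.441 3.208 -0.625
endloop
endfacet
facet normal -0.751 -0.496 0.436
outer loop
vertex 2.556 1.325 -0.994
vertex 2.527 2.134 -0.124
vertex 1.863 2.284 -1.098
endloop
endfacet
facet normal -0.143 -0.870 -0.473
outer loop
vertex 3.539 1.512 -1.635
vertex 2.556 1.325 -0.994
vertex 2.489 1.9 -2.032
endloop
endfacet
facet normal 0.794 -0.204 -0.573
outer loop
vertex 4.117 2.436 -1.162
vertex 3.539 1.512 -1.635
vertex 3.453 2.586 -2.136
endloop
endfacet
facet normal 0.765 0.583 0.273
outer loop
vertex 3.491 2.82 -0.228
vertex 4.117 2.436 -1.162
vertex 3.424 3.395 -1.266
endloop
endfacet

endsolid


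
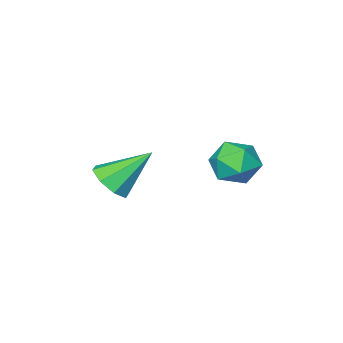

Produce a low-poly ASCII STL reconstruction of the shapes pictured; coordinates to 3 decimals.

solid 
facet normal -0.591 0.528 0.610
outer loop
vertex -3.039 3.364 -2.932
vertex -3.287 2.543 -2.462
vertex -2.514 3.063 -2.163
endloop
endfacet
facet normal -0.039 0.921 0.387
outer loop
vertex -3.039 3.364 -2.932
vertex -2.514 3.063 -2.163
vertex -2.063 3.415 -2.956
endloop
endfacet
facet normal -0.057 0.944 -0.326
outer loop
vertex -3.039 3.364 -2.932
vertex -2.063 3.415 -2.956
vertex -2.557 3.113 -3.744
endloop
endfacet
facet normal -0.622 0.564 -0.543
outer loop
vertex -3.039 3.364 -2.932
vertex -2.557 3.113 -3.744
vertex -3.313 2.574 -3.439
endloop
endfacet
facet normal -0.951 0.307 0.035
outer loop
vertex -3.039 3.364 -2.932
vertex -3.313 2.574 -3.439
vertex -3.287 2.543 -2.462
endloop
endfacet
facet normal 0.562 0.589 0.581
outer loop
vertex -2.063 3.415 -2.956
vertex -2.514 3.063 -2.163
vertex -1.707 2.626 -2.501
endloop
endfacet
facet normal -0.331 -0.049 0.942
outer loop
vertex -2.514 3.063 -2.163
vertex -3.287 2.543 -2.462
vertex -2.463 2.087 -2.196
endloop
endfacet
facet normal -0.914 -0.406 0.011
outer loop
vertex -3.287 2.543 -2.462
vertex -3.313 2.574 -3.439
vertex -2.957 1.785 -2.984
endloop
endfacet
facet normal -0.381 0.011 -0.924
outer loop
vertex -3.313 2.574 -3.439
vertex -2.557 3.113 -3.744
vertex -2.506 2.137 -3.777
endloop
endfacet
facet normal 0.531 0.625 -0.572
outer loop
vertex -2.557 3.113 -3.744
vertex -2.063 3.415 -2.956
vertex -1.733 2.657 -3.478
endloop
endfacet
facet normal 0.622 -0.564 0.543
outer loop
vertex -1.981 1.836 -3.008
vertex -1.707 2.626 -2.501
vertex -2.463 2.087 -2.196
endloop
endfacet
facet normal 0.057 -0.944 0.326
outer loop
vertex -1.981 1.836 -3.008
vertex -2.463 2.087 -2.196
vertex -2.957 1.785 -2.984
endloop
endfacet
facet normal 0.039 -0.921 -0.387
outer loop
vertex -1.981 1.836 -3.008
vertex -2.957 1.785 -2.984
vertex -2.506 2.137 -3.777
endloop
endfacet
facet normal 0.591 -0.528 -0.610
outer loop
vertex -1.981 1.836 -3.008
vertex -2.506 2.137 -3.777
vertex -1.733 2.657 -3.478
endloop
endfacet
facet normal 0.951 -0.307 -0.035
outer loop
vertex -1.981 1.836 -3.008
vertex -1.733 2.657 -3.478
vertex -1.707 2.626 -2.501
endloop
endfacet
facet normal 0.381 -0.011 0.924
outer loop
vertex -2.463 2.087 -2.196
vertex -1.707 2.626 -2.501
vertex -2.514 3.063 -2.163
endloop
endfacet
facet normal -0.531 -0.625 0.572
outer loop
vertex -2.957 1.785 -2.984
vertex -2.463 2.087 -2.196
vertex -3.287 2.543 -2.462
endloop
endfacet
facet normal -0.562 -0.589 -0.581
outer loop
vertex -2.506 2.137 -3.777
vertex -2.957 1.785 -2.984
vertex -3.313 2.574 -3.439
endloop
endfacet
facet normal 0.331 0.049 -0.942
outer loop
vertex -1.733 2.657 -3.478
vertex -2.506 2.137 -3.777
vertex -2.557 3.113 -3.744
endloop
endfacet
facet normal 0.914 0.406 -0.011
outer loop
vertex -1.707 2.626 -2.501
vertex -1.733 2.657 -3.478
vertex -2.063 3.415 -2.956
endloop
endfacet
facet normal 0.628 -0.366 -0.687
outer loop
vertex 2.139 1.51 -2.756
vertex 1.484 1.16 -3.169
vertex 1.884 1.909 -3.202
endloop
endfacet
facet normal 0.375 0.787 0.490
outer loop
vertex 2.139 1.51 -2.756
vertex 1.884 1.909 -3.202
vertex 0.316 1.84 -1.891
endloop
endfacet
facet normal 0.628 -0.365 -0.688
outer loop
vertex 1.884 1.909 -3.202
vertex 1.484 1.16 -3.169
vertex 1.394 1.869 -3.628
endloop
endfacet
facet normal -0.062 0.998 -0.022
outer loop
vertex 1.884 1.909 -3.202
vertex 1.394 1.869 -3.628
vertex 0.316 1.84 -1.891
endloop
endfacet
facet normal 0.628 -0.365 -0.687
outer loop
vertex 1.394 1.869 -3.628
vertex 1.484 1.16 -3.169
vertex 0.957 1.414 -3.786
endloop
endfacet
facet normal -0.605 0.708 -0.364
outer loop
vertex 1.394 1.869 -3.628
vertex 0.957 1.414 -3.786
vertex 0.316 1.84 -1.891
endloop
endfacet
facet normal 0.628 -0.366 -0.687
outer loop
vertex 0.957 1.414 -3.786
vertex 1.484 1.16 -3.169
vertex 0.829 0.81 -3.581
endloop
endfacet
facet normal -0.938 0.085 -0.336
outer loop
vertex 0.957 1.414 -3.786
vertex 0.829 0.81 -3.581
vertex 0.316 1.84 -1.891
endloop
endfacet
facet normal 0.628 -0.365 -0.687
outer loop
vertex 0.829 0.81 -3.581
vertex 1.484 1.16 -3.169
vertex 1.084 0.411 -3.136
endloop
endfacet
facet normal -0.863 -0.503 0.044
outer loop
vertex 0.829 0.81 -3.581
vertex 1.084 0.411 -3.136
vertex 0.316 1.84 -1.891
endloop
endfacet
facet normal 0.628 -0.366 -0.687
outer loop
vertex 1.084 0.411 -3.136
vertex 1.484 1.16 -3.169
vertex 1.574 0.451 -2.709
endloop
endfacet
facet normal -0.426 -0.714 0.556
outer loop
vertex 1.084 0.411 -3.136
vertex 1.574 0.451 -2.709
vertex 0.316 1.84 -1.891
endloop
endfacet
facet normal 0.628 -0.366 -0.687
outer loop
vertex 1.574 0.451 -2.709
vertex 1.484 1.16 -3.169
vertex 2.011 0.906 -2.552
endloop
endfacet
facet normal 0.117 -0.423 0.899
outer loop
vertex 1.574 0.451 -2.709
vertex 2.011 0.906 -2.552
vertex 0.316 1.84 -1.891
endloop
endfacet
facet normal 0.628 -0.365 -0.687
outer loop
vertex 2.011 0.906 -2.552
vertex 1.484 1.16 -3.169
vertex 2.139 1.51 -2.756
endloop
endfacet
facet normal 0.449 0.199 0.871
outer loop
vertex 2.011 0.906 -2.552
vertex 2.139 1.51 -2.756
vertex 0.316 1.84 -1.891
endloop
endfacet

endsolid


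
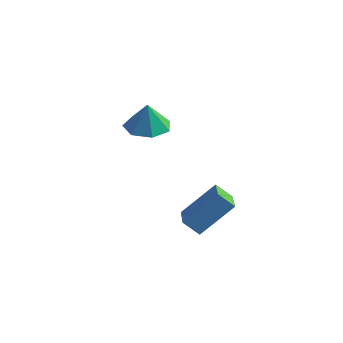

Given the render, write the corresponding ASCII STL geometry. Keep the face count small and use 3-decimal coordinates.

solid 
facet normal -0.129 0.134 -0.983
outer loop
vertex -2.122 0.183 -1.464
vertex -3.032 -0.035 -1.374
vertex -2.623 0.809 -1.313
endloop
endfacet
facet normal 0.719 0.448 0.531
outer loop
vertex -2.122 0.183 -1.464
vertex -2.623 0.809 -1.313
vertex -2.868 -0.205 -0.126
endloop
endfacet
facet normal -0.129 0.134 -0.983
outer loop
vertex -2.623 0.809 -1.313
vertex -3.032 -0.035 -1.374
vertex -3.432 0.8 -1.208
endloop
endfacet
facet normal 0.077 0.750 0.657
outer loop
vertex -2.623 0.809 -1.313
vertex -3.432 0.8 -1.208
vertex -2.868 -0.205 -0.126
endloop
endfacet
facet normal -0.129 0.134 -0.983
outer loop
vertex -3.432 0.8 -1.208
vertex -3.032 -0.035 -1.374
vertex -3.94 0.162 -1.228
endloop
endfacet
facet normal -0.570 0.432 0.699
outer loop
vertex -3.432 0.8 -1.208
vertex -3.94 0.162 -1.228
vertex -2.868 -0.205 -0.126
endloop
endfacet
facet normal -0.129 0.134 -0.983
outer loop
vertex -3.94 0.162 -1.228
vertex -3.032 -0.035 -1.374
vertex -3.764 -0.624 -1.358
endloop
endfacet
facet normal -0.734 -0.268 0.625
outer loop
vertex -3.94 0.162 -1.228
vertex -3.764 -0.624 -1.358
vertex -2.868 -0.205 -0.126
endloop
endfacet
facet normal -0.129 0.134 -0.983
outer loop
vertex -3.764 -0.624 -1.358
vertex -3.032 -0.035 -1.374
vertex -3.038 -0.966 -1.5
endloop
endfacet
facet normal -0.291 -0.821 0.491
outer loop
vertex -3.764 -0.624 -1.358
vertex -3.038 -0.966 -1.5
vertex -2.868 -0.205 -0.126
endloop
endfacet
facet normal -0.129 0.134 -0.983
outer loop
vertex -3.038 -0.966 -1.5
vertex -3.032 -0.035 -1.374
vertex -2.307 -0.607 -1.547
endloop
endfacet
facet normal 0.425 -0.813 0.398
outer loop
vertex -3.038 -0.966 -1.5
vertex -2.307 -0.607 -1.547
vertex -2.868 -0.205 -0.126
endloop
endfacet
facet normal -0.129 0.133 -0.983
outer loop
vertex -2.307 -0.607 -1.547
vertex -3.032 -0.035 -1.374
vertex -2.122 0.183 -1.464
endloop
endfacet
facet normal 0.875 -0.249 0.416
outer loop
vertex -2.307 -0.607 -1.547
vertex -2.122 0.183 -1.464
vertex -2.868 -0.205 -0.126
endloop
endfacet
facet normal -0.651 0.738 -0.177
outer loop
vertex 0.048 -1.808 -4.22
vertex 0.853 -0.786 -2.92
vertex 0.575 -1.483 -4.803
endloop
endfacet
facet normal -0.438 -0.556 -0.706
outer loop
vertex 1.467 -2.494 -4.56
vertex 0.048 -1.808 -4.22
vertex 0.575 -1.483 -4.803
endloop
endfacet
facet normal -0.651 0.738 -0.177
outer loop
vertex 0.575 -1.483 -4.803
vertex 0.853 -0.786 -2.92
vertex 1.38 -0.461 -3.502
endloop
endfacet
facet normal 0.620 0.383 -0.685
outer loop
vertex 1.38 -0.461 -3.502
vertex 1.467 -2.494 -4.56
vertex 0.575 -1.483 -4.803
endloop
endfacet
facet normal -0.620 -0.383 0.685
outer loop
vertex 0.048 -1.808 -4.22
vertex 1.745 -1.797 -2.677
vertex 0.853 -0.786 -2.92
endloop
endfacet
facet normal -0.438 -0.556 -0.707
outer loop
vertex 0.94 -2.819 -3.978
vertex 0.048 -1.808 -4.22
vertex 1.467 -2.494 -4.56
endloop
endfacet
facet normal -0.620 -0.383 0.685
outer loop
vertex 0.94 -2.819 -3.978
vertex 1.745 -1.797 -2.677
vertex 0.048 -1.808 -4.22
endloop
endfacet
facet normal 0.438 0.556 0.707
outer loop
vertex 0.853 -0.786 -2.92
vertex 1.745 -1.797 -2.677
vertex 1.38 -0.461 -3.502
endloop
endfacet
facet normal 0.620 0.383 -0.685
outer loop
vertex 2.272 -1.472 -3.26
vertex 1.467 -2.494 -4.56
vertex 1.38 -0.461 -3.502
endloop
endfacet
facet normal 0.438 0.556 0.706
outer loop
vertex 1.38 -0.461 -3.502
vertex 1.745 -1.797 -2.677
vertex 2.272 -1.472 -3.26
endloop
endfacet
facet normal 0.651 -0.738 0.177
outer loop
vertex 2.272 -1.472 -3.26
vertex 0.94 -2.819 -3.978
vertex 1.467 -2.494 -4.56
endloop
endfacet
facet normal 0.651 -0.738 0.177
outer loop
vertex 1.745 -1.797 -2.677
vertex 0.94 -2.819 -3.978
vertex 2.272 -1.472 -3.26
endloop
endfacet

endsolid


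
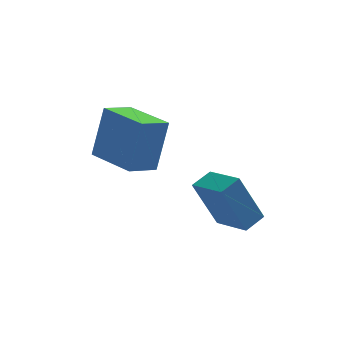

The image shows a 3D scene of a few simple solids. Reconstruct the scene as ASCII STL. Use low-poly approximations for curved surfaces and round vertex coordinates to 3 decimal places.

solid 
facet normal -0.770 -0.565 0.296
outer loop
vertex 0.832 -1.357 0.137
vertex -0.403 0.277 0.047
vertex 0.384 -1.807 -1.885
endloop
endfacet
facet normal 0.603 -0.797 0.044
outer loop
vertex 1.323 -1.117 -2.247
vertex 0.832 -1.357 0.137
vertex 0.384 -1.807 -1.885
endloop
endfacet
facet normal -0.769 -0.566 0.297
outer loop
vertex 0.384 -1.807 -1.885
vertex -0.403 0.277 0.047
vertex -0.851 -0.174 -1.975
endloop
endfacet
facet normal -0.212 -0.213 -0.954
outer loop
vertex -0.851 -0.174 -1.975
vertex 1.323 -1.117 -2.247
vertex 0.384 -1.807 -1.885
endloop
endfacet
facet normal 0.212 0.212 0.954
outer loop
vertex 0.832 -1.357 0.137
vertex 0.536 0.967 -0.315
vertex -0.403 0.277 0.047
endloop
endfacet
facet normal 0.603 -0.796 0.044
outer loop
vertex 1.771 -0.666 -0.225
vertex 0.832 -1.357 0.137
vertex 1.323 -1.117 -2.247
endloop
endfacet
facet normal 0.211 0.212 0.954
outer loop
vertex 1.771 -0.666 -0.225
vertex 0.536 0.967 -0.315
vertex 0.832 -1.357 0.137
endloop
endfacet
facet normal -0.603 0.797 -0.044
outer loop
vertex -0.403 0.277 0.047
vertex 0.536 0.967 -0.315
vertex -0.851 -0.174 -1.975
endloop
endfacet
facet normal -0.211 -0.212 -0.954
outer loop
vertex 0.088 0.517 -2.337
vertex 1.323 -1.117 -2.247
vertex -0.851 -0.174 -1.975
endloop
endfacet
facet normal -0.603 0.797 -0.044
outer loop
vertex -0.851 -0.174 -1.975
vertex 0.536 0.967 -0.315
vertex 0.088 0.517 -2.337
endloop
endfacet
facet normal 0.770 0.565 -0.297
outer loop
vertex 0.088 0.517 -2.337
vertex 1.771 -0.666 -0.225
vertex 1.323 -1.117 -2.247
endloop
endfacet
facet normal 0.770 0.566 -0.296
outer loop
vertex 0.536 0.967 -0.315
vertex 1.771 -0.666 -0.225
vertex 0.088 0.517 -2.337
endloop
endfacet
facet normal -0.712 -0.618 -0.333
outer loop
vertex 3.309 -3.737 -1.82
vertex 2.441 -2.542 -2.181
vertex 4.158 -3.694 -3.718
endloop
endfacet
facet normal 0.571 -0.786 0.238
outer loop
vertex 4.799 -3.138 -3.419
vertex 3.309 -3.737 -1.82
vertex 4.158 -3.694 -3.718
endloop
endfacet
facet normal -0.712 -0.618 -0.332
outer loop
vertex 4.158 -3.694 -3.718
vertex 2.441 -2.542 -2.181
vertex 3.29 -2.5 -4.08
endloop
endfacet
facet normal 0.408 0.020 -0.913
outer loop
vertex 3.29 -2.5 -4.08
vertex 4.799 -3.138 -3.419
vertex 4.158 -3.694 -3.718
endloop
endfacet
facet normal -0.408 -0.021 0.913
outer loop
vertex 3.309 -3.737 -1.82
vertex 3.082 -1.986 -1.882
vertex 2.441 -2.542 -2.181
endloop
endfacet
facet normal 0.571 -0.786 0.238
outer loop
vertex 3.95 -3.18 -1.52
vertex 3.309 -3.737 -1.82
vertex 4.799 -3.138 -3.419
endloop
endfacet
facet normal -0.409 -0.021 0.912
outer loop
vertex 3.95 -3.18 -1.52
vertex 3.082 -1.986 -1.882
vertex 3.309 -3.737 -1.82
endloop
endfacet
facet normal -0.571 0.786 -0.238
outer loop
vertex 2.441 -2.542 -2.181
vertex 3.082 -1.986 -1.882
vertex 3.29 -2.5 -4.08
endloop
endfacet
facet normal 0.409 0.021 -0.912
outer loop
vertex 3.931 -1.943 -3.78
vertex 4.799 -3.138 -3.419
vertex 3.29 -2.5 -4.08
endloop
endfacet
facet normal -0.571 0.786 -0.238
outer loop
vertex 3.29 -2.5 -4.08
vertex 3.082 -1.986 -1.882
vertex 3.931 -1.943 -3.78
endloop
endfacet
facet normal 0.713 0.618 0.332
outer loop
vertex 3.931 -1.943 -3.78
vertex 3.95 -3.18 -1.52
vertex 4.799 -3.138 -3.419
endloop
endfacet
facet normal 0.712 0.618 0.333
outer loop
vertex 3.082 -1.986 -1.882
vertex 3.95 -3.18 -1.52
vertex 3.931 -1.943 -3.78
endloop
endfacet

endsolid


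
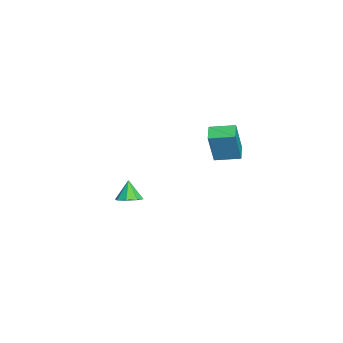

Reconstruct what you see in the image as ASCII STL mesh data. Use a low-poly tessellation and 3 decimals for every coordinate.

solid 
facet normal -0.968 0.008 0.251
outer loop
vertex 3.732 3.092 4.039
vertex 3.789 4.287 4.22
vertex 3.31 3.36 2.404
endloop
endfacet
facet normal -0.047 -0.988 -0.150
outer loop
vertex 4.171 3.353 2.18
vertex 3.732 3.092 4.039
vertex 3.31 3.36 2.404
endloop
endfacet
facet normal -0.968 0.007 0.252
outer loop
vertex 3.31 3.36 2.404
vertex 3.789 4.287 4.22
vertex 3.366 4.555 2.585
endloop
endfacet
facet normal -0.247 0.156 -0.956
outer loop
vertex 3.366 4.555 2.585
vertex 4.171 3.353 2.18
vertex 3.31 3.36 2.404
endloop
endfacet
facet normal 0.247 -0.157 0.956
outer loop
vertex 3.732 3.092 4.039
vertex 4.65 4.28 3.996
vertex 3.789 4.287 4.22
endloop
endfacet
facet normal -0.047 -0.988 -0.150
outer loop
vertex 4.594 3.085 3.815
vertex 3.732 3.092 4.039
vertex 4.171 3.353 2.18
endloop
endfacet
facet normal 0.247 -0.156 0.956
outer loop
vertex 4.594 3.085 3.815
vertex 4.65 4.28 3.996
vertex 3.732 3.092 4.039
endloop
endfacet
facet normal 0.047 0.988 0.150
outer loop
vertex 3.789 4.287 4.22
vertex 4.65 4.28 3.996
vertex 3.366 4.555 2.585
endloop
endfacet
facet normal -0.247 0.157 -0.956
outer loop
vertex 4.228 4.548 2.361
vertex 4.171 3.353 2.18
vertex 3.366 4.555 2.585
endloop
endfacet
facet normal 0.047 0.988 0.150
outer loop
vertex 3.366 4.555 2.585
vertex 4.65 4.28 3.996
vertex 4.228 4.548 2.361
endloop
endfacet
facet normal 0.968 -0.008 -0.252
outer loop
vertex 4.228 4.548 2.361
vertex 4.594 3.085 3.815
vertex 4.171 3.353 2.18
endloop
endfacet
facet normal 0.968 -0.007 -0.251
outer loop
vertex 4.65 4.28 3.996
vertex 4.594 3.085 3.815
vertex 4.228 4.548 2.361
endloop
endfacet
facet normal 0.447 0.061 -0.892
outer loop
vertex 0.673 -0.315 -2.825
vertex 0.2 -0.726 -3.09
vertex 0.264 -0.053 -3.012
endloop
endfacet
facet normal 0.154 0.722 0.675
outer loop
vertex 0.673 -0.315 -2.825
vertex 0.264 -0.053 -3.012
vertex -0.3 -0.794 -2.09
endloop
endfacet
facet normal 0.447 0.061 -0.892
outer loop
vertex 0.264 -0.053 -3.012
vertex 0.2 -0.726 -3.09
vertex -0.183 -0.186 -3.245
endloop
endfacet
facet normal -0.441 0.812 0.383
outer loop
vertex 0.264 -0.053 -3.012
vertex -0.183 -0.186 -3.245
vertex -0.3 -0.794 -2.09
endloop
endfacet
facet normal 0.447 0.061 -0.892
outer loop
vertex -0.183 -0.186 -3.245
vertex 0.2 -0.726 -3.09
vertex -0.405 -0.635 -3.387
endloop
endfacet
facet normal -0.905 0.408 0.123
outer loop
vertex -0.183 -0.186 -3.245
vertex -0.405 -0.635 -3.387
vertex -0.3 -0.794 -2.09
endloop
endfacet
facet normal 0.447 0.062 -0.892
outer loop
vertex -0.405 -0.635 -3.387
vertex 0.2 -0.726 -3.09
vertex -0.272 -1.137 -3.355
endloop
endfacet
facet normal -0.966 -0.253 0.047
outer loop
vertex -0.405 -0.635 -3.387
vertex -0.272 -1.137 -3.355
vertex -0.3 -0.794 -2.09
endloop
endfacet
facet normal 0.448 0.060 -0.892
outer loop
vertex -0.272 -1.137 -3.355
vertex 0.2 -0.726 -3.09
vertex 0.137 -1.398 -3.167
endloop
endfacet
facet normal -0.591 -0.782 0.199
outer loop
vertex -0.272 -1.137 -3.355
vertex 0.137 -1.398 -3.167
vertex -0.3 -0.794 -2.09
endloop
endfacet
facet normal 0.446 0.060 -0.893
outer loop
vertex 0.137 -1.398 -3.167
vertex 0.2 -0.726 -3.09
vertex 0.583 -1.266 -2.935
endloop
endfacet
facet normal 0.003 -0.872 0.490
outer loop
vertex 0.137 -1.398 -3.167
vertex 0.583 -1.266 -2.935
vertex -0.3 -0.794 -2.09
endloop
endfacet
facet normal 0.447 0.061 -0.892
outer loop
vertex 0.583 -1.266 -2.935
vertex 0.2 -0.726 -3.09
vertex 0.805 -0.817 -2.793
endloop
endfacet
facet normal 0.467 -0.468 0.750
outer loop
vertex 0.583 -1.266 -2.935
vertex 0.805 -0.817 -2.793
vertex -0.3 -0.794 -2.09
endloop
endfacet
facet normal 0.447 0.061 -0.892
outer loop
vertex 0.805 -0.817 -2.793
vertex 0.2 -0.726 -3.09
vertex 0.673 -0.315 -2.825
endloop
endfacet
facet normal 0.530 0.192 0.826
outer loop
vertex 0.805 -0.817 -2.793
vertex 0.673 -0.315 -2.825
vertex -0.3 -0.794 -2.09
endloop
endfacet

endsolid


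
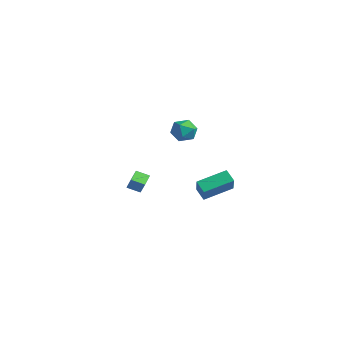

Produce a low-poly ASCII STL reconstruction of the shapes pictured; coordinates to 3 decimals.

solid 
facet normal -0.793 0.023 0.609
outer loop
vertex 3.787 -0.882 1.259
vertex 4.281 0.782 1.839
vertex 2.945 -0.242 0.139
endloop
endfacet
facet normal -0.270 -0.909 -0.316
outer loop
vertex 3.619 -0.262 -0.379
vertex 3.787 -0.882 1.259
vertex 2.945 -0.242 0.139
endloop
endfacet
facet normal -0.793 0.023 0.609
outer loop
vertex 2.945 -0.242 0.139
vertex 4.281 0.782 1.839
vertex 3.439 1.422 0.719
endloop
endfacet
facet normal -0.546 0.416 -0.727
outer loop
vertex 3.439 1.422 0.719
vertex 3.619 -0.262 -0.379
vertex 2.945 -0.242 0.139
endloop
endfacet
facet normal 0.546 -0.416 0.727
outer loop
vertex 3.787 -0.882 1.259
vertex 4.955 0.762 1.321
vertex 4.281 0.782 1.839
endloop
endfacet
facet normal -0.270 -0.909 -0.316
outer loop
vertex 4.461 -0.902 0.741
vertex 3.787 -0.882 1.259
vertex 3.619 -0.262 -0.379
endloop
endfacet
facet normal 0.546 -0.416 0.727
outer loop
vertex 4.461 -0.902 0.741
vertex 4.955 0.762 1.321
vertex 3.787 -0.882 1.259
endloop
endfacet
facet normal 0.270 0.909 0.316
outer loop
vertex 4.281 0.782 1.839
vertex 4.955 0.762 1.321
vertex 3.439 1.422 0.719
endloop
endfacet
facet normal -0.546 0.416 -0.727
outer loop
vertex 4.113 1.402 0.201
vertex 3.619 -0.262 -0.379
vertex 3.439 1.422 0.719
endloop
endfacet
facet normal 0.270 0.909 0.316
outer loop
vertex 3.439 1.422 0.719
vertex 4.955 0.762 1.321
vertex 4.113 1.402 0.201
endloop
endfacet
facet normal 0.793 -0.023 -0.609
outer loop
vertex 4.113 1.402 0.201
vertex 4.461 -0.902 0.741
vertex 3.619 -0.262 -0.379
endloop
endfacet
facet normal 0.793 -0.023 -0.609
outer loop
vertex 4.955 0.762 1.321
vertex 4.461 -0.902 0.741
vertex 4.113 1.402 0.201
endloop
endfacet
facet normal -0.670 -0.640 0.376
outer loop
vertex -3.415 -0.089 -1.696
vertex -3.995 0.687 -1.408
vertex -3.835 -0.11 -2.481
endloop
endfacet
facet normal 0.573 -0.768 -0.286
outer loop
vertex -3.245 0.453 -2.812
vertex -3.415 -0.089 -1.696
vertex -3.835 -0.11 -2.481
endloop
endfacet
facet normal -0.670 -0.640 0.376
outer loop
vertex -3.835 -0.11 -2.481
vertex -3.995 0.687 -1.408
vertex -4.414 0.665 -2.193
endloop
endfacet
facet normal -0.471 -0.024 -0.882
outer loop
vertex -4.414 0.665 -2.193
vertex -3.245 0.453 -2.812
vertex -3.835 -0.11 -2.481
endloop
endfacet
facet normal 0.471 0.025 0.882
outer loop
vertex -3.415 -0.089 -1.696
vertex -3.405 1.25 -1.739
vertex -3.995 0.687 -1.408
endloop
endfacet
facet normal 0.574 -0.767 -0.285
outer loop
vertex -2.826 0.475 -2.027
vertex -3.415 -0.089 -1.696
vertex -3.245 0.453 -2.812
endloop
endfacet
facet normal 0.472 0.025 0.881
outer loop
vertex -2.826 0.475 -2.027
vertex -3.405 1.25 -1.739
vertex -3.415 -0.089 -1.696
endloop
endfacet
facet normal -0.573 0.768 0.285
outer loop
vertex -3.995 0.687 -1.408
vertex -3.405 1.25 -1.739
vertex -4.414 0.665 -2.193
endloop
endfacet
facet normal -0.471 -0.025 -0.882
outer loop
vertex -3.825 1.229 -2.524
vertex -3.245 0.453 -2.812
vertex -4.414 0.665 -2.193
endloop
endfacet
facet normal -0.574 0.767 0.286
outer loop
vertex -4.414 0.665 -2.193
vertex -3.405 1.25 -1.739
vertex -3.825 1.229 -2.524
endloop
endfacet
facet normal 0.670 0.640 -0.376
outer loop
vertex -3.825 1.229 -2.524
vertex -2.826 0.475 -2.027
vertex -3.245 0.453 -2.812
endloop
endfacet
facet normal 0.670 0.640 -0.376
outer loop
vertex -3.405 1.25 -1.739
vertex -2.826 0.475 -2.027
vertex -3.825 1.229 -2.524
endloop
endfacet
facet normal -0.616 0.343 0.709
outer loop
vertex -0.273 1.426 3.534
vertex -0.268 0.661 3.908
vertex 0.311 1.246 4.128
endloop
endfacet
facet normal -0.199 0.866 0.458
outer loop
vertex -0.273 1.426 3.534
vertex 0.311 1.246 4.128
vertex 0.536 1.67 3.424
endloop
endfacet
facet normal -0.310 0.919 -0.245
outer loop
vertex -0.273 1.426 3.534
vertex 0.536 1.67 3.424
vertex 0.096 1.347 2.77
endloop
endfacet
facet normal -0.796 0.427 -0.429
outer loop
vertex -0.273 1.426 3.534
vertex 0.096 1.347 2.77
vertex -0.4 0.723 3.069
endloop
endfacet
facet normal -0.984 0.072 0.160
outer loop
vertex -0.273 1.426 3.534
vertex -0.4 0.723 3.069
vertex -0.268 0.661 3.908
endloop
endfacet
facet normal 0.480 0.675 0.560
outer loop
vertex 0.536 1.67 3.424
vertex 0.311 1.246 4.128
vertex 1.04 1.057 3.731
endloop
endfacet
facet normal -0.193 -0.172 0.966
outer loop
vertex 0.311 1.246 4.128
vertex -0.268 0.661 3.908
vertex 0.544 0.433 4.03
endloop
endfacet
facet normal -0.789 -0.609 0.079
outer loop
vertex -0.268 0.661 3.908
vertex -0.4 0.723 3.069
vertex 0.104 0.11 3.376
endloop
endfacet
facet normal -0.485 -0.034 -0.874
outer loop
vertex -0.4 0.723 3.069
vertex 0.096 1.347 2.77
vertex 0.329 0.534 2.672
endloop
endfacet
facet normal 0.300 0.760 -0.577
outer loop
vertex 0.096 1.347 2.77
vertex 0.536 1.67 3.424
vertex 0.908 1.119 2.892
endloop
endfacet
facet normal 0.796 -0.427 0.429
outer loop
vertex 0.913 0.354 3.266
vertex 1.04 1.057 3.731
vertex 0.544 0.433 4.03
endloop
endfacet
facet normal 0.310 -0.919 0.245
outer loop
vertex 0.913 0.354 3.266
vertex 0.544 0.433 4.03
vertex 0.104 0.11 3.376
endloop
endfacet
facet normal 0.199 -0.866 -0.458
outer loop
vertex 0.913 0.354 3.266
vertex 0.104 0.11 3.376
vertex 0.329 0.534 2.672
endloop
endfacet
facet normal 0.616 -0.343 -0.709
outer loop
vertex 0.913 0.354 3.266
vertex 0.329 0.534 2.672
vertex 0.908 1.119 2.892
endloop
endfacet
facet normal 0.984 -0.072 -0.160
outer loop
vertex 0.913 0.354 3.266
vertex 0.908 1.119 2.892
vertex 1.04 1.057 3.731
endloop
endfacet
facet normal 0.485 0.034 0.874
outer loop
vertex 0.544 0.433 4.03
vertex 1.04 1.057 3.731
vertex 0.311 1.246 4.128
endloop
endfacet
facet normal -0.300 -0.760 0.577
outer loop
vertex 0.104 0.11 3.376
vertex 0.544 0.433 4.03
vertex -0.268 0.661 3.908
endloop
endfacet
facet normal -0.480 -0.675 -0.560
outer loop
vertex 0.329 0.534 2.672
vertex 0.104 0.11 3.376
vertex -0.4 0.723 3.069
endloop
endfacet
facet normal 0.193 0.172 -0.966
outer loop
vertex 0.908 1.119 2.892
vertex 0.329 0.534 2.672
vertex 0.096 1.347 2.77
endloop
endfacet
facet normal 0.789 0.609 -0.079
outer loop
vertex 1.04 1.057 3.731
vertex 0.908 1.119 2.892
vertex 0.536 1.67 3.424
endloop
endfacet

endsolid


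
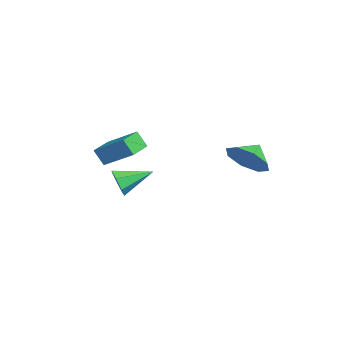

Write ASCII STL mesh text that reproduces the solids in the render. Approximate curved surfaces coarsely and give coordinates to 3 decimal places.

solid 
facet normal 0.050 -0.948 -0.316
outer loop
vertex 0.297 -2.223 -1.521
vertex -0.127 -2.45 -0.907
vertex -0.373 -2.228 -1.613
endloop
endfacet
facet normal 0.097 0.659 -0.745
outer loop
vertex 0.297 -2.223 -1.521
vertex -0.373 -2.228 -1.613
vertex -0.213 -0.85 -0.373
endloop
endfacet
facet normal 0.050 -0.948 -0.316
outer loop
vertex -0.373 -2.228 -1.613
vertex -0.127 -2.45 -0.907
vertex -0.858 -2.4 -1.174
endloop
endfacet
facet normal -0.661 0.543 -0.518
outer loop
vertex -0.373 -2.228 -1.613
vertex -0.858 -2.4 -1.174
vertex -0.213 -0.85 -0.373
endloop
endfacet
facet normal 0.051 -0.947 -0.317
outer loop
vertex -0.858 -2.4 -1.174
vertex -0.127 -2.45 -0.907
vertex -0.793 -2.611 -0.534
endloop
endfacet
facet normal -0.937 0.291 0.191
outer loop
vertex -0.858 -2.4 -1.174
vertex -0.793 -2.611 -0.534
vertex -0.213 -0.85 -0.373
endloop
endfacet
facet normal 0.052 -0.947 -0.316
outer loop
vertex -0.793 -2.611 -0.534
vertex -0.127 -2.45 -0.907
vertex -0.226 -2.7 -0.175
endloop
endfacet
facet normal -0.522 0.094 0.848
outer loop
vertex -0.793 -2.611 -0.534
vertex -0.226 -2.7 -0.175
vertex -0.213 -0.85 -0.373
endloop
endfacet
facet normal 0.050 -0.947 -0.317
outer loop
vertex -0.226 -2.7 -0.175
vertex -0.127 -2.45 -0.907
vertex 0.415 -2.602 -0.367
endloop
endfacet
facet normal 0.271 0.101 0.957
outer loop
vertex -0.226 -2.7 -0.175
vertex 0.415 -2.602 -0.367
vertex -0.213 -0.85 -0.373
endloop
endfacet
facet normal 0.050 -0.947 -0.317
outer loop
vertex 0.415 -2.602 -0.367
vertex -0.127 -2.45 -0.907
vertex 0.648 -2.389 -0.966
endloop
endfacet
facet normal 0.846 0.305 0.437
outer loop
vertex 0.415 -2.602 -0.367
vertex 0.648 -2.389 -0.966
vertex -0.213 -0.85 -0.373
endloop
endfacet
facet normal 0.051 -0.948 -0.315
outer loop
vertex 0.648 -2.389 -0.966
vertex -0.127 -2.45 -0.907
vertex 0.297 -2.223 -1.521
endloop
endfacet
facet normal 0.769 0.554 -0.321
outer loop
vertex 0.648 -2.389 -0.966
vertex 0.297 -2.223 -1.521
vertex -0.213 -0.85 -0.373
endloop
endfacet
facet normal -0.815 0.580 -0.006
outer loop
vertex 1.053 -3.023 2.184
vertex 1.866 -1.872 3.061
vertex 1.335 -2.634 1.411
endloop
endfacet
facet normal -0.490 -0.694 -0.528
outer loop
vertex 2.394 -3.388 1.419
vertex 1.053 -3.023 2.184
vertex 1.335 -2.634 1.411
endloop
endfacet
facet normal -0.814 0.580 -0.006
outer loop
vertex 1.335 -2.634 1.411
vertex 1.866 -1.872 3.061
vertex 2.149 -1.483 2.289
endloop
endfacet
facet normal 0.311 0.428 -0.849
outer loop
vertex 2.149 -1.483 2.289
vertex 2.394 -3.388 1.419
vertex 1.335 -2.634 1.411
endloop
endfacet
facet normal -0.311 -0.427 0.849
outer loop
vertex 1.053 -3.023 2.184
vertex 2.925 -2.626 3.069
vertex 1.866 -1.872 3.061
endloop
endfacet
facet normal -0.490 -0.693 -0.529
outer loop
vertex 2.111 -3.777 2.191
vertex 1.053 -3.023 2.184
vertex 2.394 -3.388 1.419
endloop
endfacet
facet normal -0.311 -0.428 0.849
outer loop
vertex 2.111 -3.777 2.191
vertex 2.925 -2.626 3.069
vertex 1.053 -3.023 2.184
endloop
endfacet
facet normal 0.490 0.693 0.529
outer loop
vertex 1.866 -1.872 3.061
vertex 2.925 -2.626 3.069
vertex 2.149 -1.483 2.289
endloop
endfacet
facet normal 0.310 0.428 -0.849
outer loop
vertex 3.207 -2.237 2.296
vertex 2.394 -3.388 1.419
vertex 2.149 -1.483 2.289
endloop
endfacet
facet normal 0.491 0.693 0.528
outer loop
vertex 2.149 -1.483 2.289
vertex 2.925 -2.626 3.069
vertex 3.207 -2.237 2.296
endloop
endfacet
facet normal 0.815 -0.580 0.006
outer loop
vertex 3.207 -2.237 2.296
vertex 2.111 -3.777 2.191
vertex 2.394 -3.388 1.419
endloop
endfacet
facet normal 0.815 -0.580 0.005
outer loop
vertex 2.925 -2.626 3.069
vertex 2.111 -3.777 2.191
vertex 3.207 -2.237 2.296
endloop
endfacet
facet normal 0.553 -0.620 -0.557
outer loop
vertex 4.234 3.284 1.811
vertex 3.38 2.615 1.708
vertex 3.766 3.465 1.145
endloop
endfacet
facet normal 0.061 0.973 0.221
outer loop
vertex 4.234 3.284 1.811
vertex 3.766 3.465 1.145
vertex 2.8 3.265 2.292
endloop
endfacet
facet normal 0.553 -0.620 -0.556
outer loop
vertex 3.766 3.465 1.145
vertex 3.38 2.615 1.708
vertex 3.072 3.148 0.808
endloop
endfacet
facet normal -0.355 0.925 -0.138
outer loop
vertex 3.766 3.465 1.145
vertex 3.072 3.148 0.808
vertex 2.8 3.265 2.292
endloop
endfacet
facet normal 0.553 -0.620 -0.556
outer loop
vertex 3.072 3.148 0.808
vertex 3.38 2.615 1.708
vertex 2.558 2.518 0.999
endloop
endfacet
facet normal -0.788 0.585 -0.191
outer loop
vertex 3.072 3.148 0.808
vertex 2.558 2.518 0.999
vertex 2.8 3.265 2.292
endloop
endfacet
facet normal 0.554 -0.619 -0.557
outer loop
vertex 2.558 2.518 0.999
vertex 3.38 2.615 1.708
vertex 2.527 1.945 1.604
endloop
endfacet
facet normal -0.984 0.154 0.095
outer loop
vertex 2.558 2.518 0.999
vertex 2.527 1.945 1.604
vertex 2.8 3.265 2.292
endloop
endfacet
facet normal 0.554 -0.619 -0.557
outer loop
vertex 2.527 1.945 1.604
vertex 3.38 2.615 1.708
vertex 2.995 1.765 2.27
endloop
endfacet
facet normal -0.827 -0.116 0.550
outer loop
vertex 2.527 1.945 1.604
vertex 2.995 1.765 2.27
vertex 2.8 3.265 2.292
endloop
endfacet
facet normal 0.553 -0.619 -0.557
outer loop
vertex 2.995 1.765 2.27
vertex 3.38 2.615 1.708
vertex 3.689 2.082 2.607
endloop
endfacet
facet normal -0.411 -0.067 0.909
outer loop
vertex 2.995 1.765 2.27
vertex 3.689 2.082 2.607
vertex 2.8 3.265 2.292
endloop
endfacet
facet normal 0.552 -0.620 -0.557
outer loop
vertex 3.689 2.082 2.607
vertex 3.38 2.615 1.708
vertex 4.203 2.711 2.417
endloop
endfacet
facet normal 0.022 0.273 0.962
outer loop
vertex 3.689 2.082 2.607
vertex 4.203 2.711 2.417
vertex 2.8 3.265 2.292
endloop
endfacet
facet normal 0.553 -0.620 -0.558
outer loop
vertex 4.203 2.711 2.417
vertex 3.38 2.615 1.708
vertex 4.234 3.284 1.811
endloop
endfacet
facet normal 0.218 0.704 0.676
outer loop
vertex 4.203 2.711 2.417
vertex 4.234 3.284 1.811
vertex 2.8 3.265 2.292
endloop
endfacet

endsolid


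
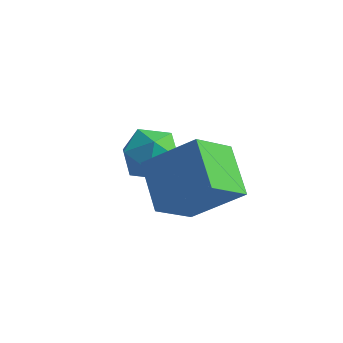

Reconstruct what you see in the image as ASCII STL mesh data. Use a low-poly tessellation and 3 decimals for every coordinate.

solid 
facet normal 0.200 0.980 0.007
outer loop
vertex -2.599 -0.211 -4.162
vertex -3.55 -0.019 -3.847
vertex -2.809 -0.175 -3.164
endloop
endfacet
facet normal 0.787 0.599 0.144
outer loop
vertex -2.599 -0.211 -4.162
vertex -2.809 -0.175 -3.164
vertex -2.191 -0.899 -3.53
endloop
endfacet
facet normal 0.899 0.160 -0.407
outer loop
vertex -2.599 -0.211 -4.162
vertex -2.191 -0.899 -3.53
vertex -2.55 -1.191 -4.439
endloop
endfacet
facet normal 0.381 0.269 -0.885
outer loop
vertex -2.599 -0.211 -4.162
vertex -2.55 -1.191 -4.439
vertex -3.39 -0.647 -4.635
endloop
endfacet
facet normal -0.052 0.776 -0.629
outer loop
vertex -2.599 -0.211 -4.162
vertex -3.39 -0.647 -4.635
vertex -3.55 -0.019 -3.847
endloop
endfacet
facet normal 0.662 0.200 0.723
outer loop
vertex -2.191 -0.899 -3.53
vertex -2.809 -0.175 -3.164
vertex -2.89 -1.133 -2.825
endloop
endfacet
facet normal -0.289 0.816 0.500
outer loop
vertex -2.809 -0.175 -3.164
vertex -3.55 -0.019 -3.847
vertex -3.73 -0.589 -3.021
endloop
endfacet
facet normal -0.696 0.486 -0.529
outer loop
vertex -3.55 -0.019 -3.847
vertex -3.39 -0.647 -4.635
vertex -4.089 -0.881 -3.93
endloop
endfacet
facet normal 0.004 -0.334 -0.943
outer loop
vertex -3.39 -0.647 -4.635
vertex -2.55 -1.191 -4.439
vertex -3.471 -1.605 -4.296
endloop
endfacet
facet normal 0.843 -0.511 -0.169
outer loop
vertex -2.55 -1.191 -4.439
vertex -2.191 -0.899 -3.53
vertex -2.73 -1.761 -3.613
endloop
endfacet
facet normal -0.381 -0.269 0.885
outer loop
vertex -3.681 -1.569 -3.298
vertex -2.89 -1.133 -2.825
vertex -3.73 -0.589 -3.021
endloop
endfacet
facet normal -0.899 -0.160 0.407
outer loop
vertex -3.681 -1.569 -3.298
vertex -3.73 -0.589 -3.021
vertex -4.089 -0.881 -3.93
endloop
endfacet
facet normal -0.787 -0.599 -0.144
outer loop
vertex -3.681 -1.569 -3.298
vertex -4.089 -0.881 -3.93
vertex -3.471 -1.605 -4.296
endloop
endfacet
facet normal -0.200 -0.980 -0.007
outer loop
vertex -3.681 -1.569 -3.298
vertex -3.471 -1.605 -4.296
vertex -2.73 -1.761 -3.613
endloop
endfacet
facet normal 0.052 -0.776 0.629
outer loop
vertex -3.681 -1.569 -3.298
vertex -2.73 -1.761 -3.613
vertex -2.89 -1.133 -2.825
endloop
endfacet
facet normal -0.004 0.334 0.943
outer loop
vertex -3.73 -0.589 -3.021
vertex -2.89 -1.133 -2.825
vertex -2.809 -0.175 -3.164
endloop
endfacet
facet normal -0.843 0.511 0.169
outer loop
vertex -4.089 -0.881 -3.93
vertex -3.73 -0.589 -3.021
vertex -3.55 -0.019 -3.847
endloop
endfacet
facet normal -0.662 -0.200 -0.723
outer loop
vertex -3.471 -1.605 -4.296
vertex -4.089 -0.881 -3.93
vertex -3.39 -0.647 -4.635
endloop
endfacet
facet normal 0.289 -0.816 -0.500
outer loop
vertex -2.73 -1.761 -3.613
vertex -3.471 -1.605 -4.296
vertex -2.55 -1.191 -4.439
endloop
endfacet
facet normal 0.696 -0.486 0.529
outer loop
vertex -2.89 -1.133 -2.825
vertex -2.73 -1.761 -3.613
vertex -2.191 -0.899 -3.53
endloop
endfacet
facet normal -0.732 -0.265 -0.628
outer loop
vertex -2.336 -2.998 -1.992
vertex -1.807 -1.806 -3.112
vertex -1.271 -4.171 -2.737
endloop
endfacet
facet normal -0.308 -0.693 0.652
outer loop
vertex 0.207 -3.634 -1.468
vertex -2.336 -2.998 -1.992
vertex -1.271 -4.171 -2.737
endloop
endfacet
facet normal -0.731 -0.265 -0.628
outer loop
vertex -1.271 -4.171 -2.737
vertex -1.807 -1.806 -3.112
vertex -0.742 -2.978 -3.857
endloop
endfacet
facet normal 0.609 -0.670 -0.426
outer loop
vertex -0.742 -2.978 -3.857
vertex 0.207 -3.634 -1.468
vertex -1.271 -4.171 -2.737
endloop
endfacet
facet normal -0.609 0.670 0.425
outer loop
vertex -2.336 -2.998 -1.992
vertex -0.329 -1.269 -1.843
vertex -1.807 -1.806 -3.112
endloop
endfacet
facet normal -0.308 -0.694 0.651
outer loop
vertex -0.858 -2.462 -0.723
vertex -2.336 -2.998 -1.992
vertex 0.207 -3.634 -1.468
endloop
endfacet
facet normal -0.608 0.670 0.426
outer loop
vertex -0.858 -2.462 -0.723
vertex -0.329 -1.269 -1.843
vertex -2.336 -2.998 -1.992
endloop
endfacet
facet normal 0.307 0.694 -0.652
outer loop
vertex -1.807 -1.806 -3.112
vertex -0.329 -1.269 -1.843
vertex -0.742 -2.978 -3.857
endloop
endfacet
facet normal 0.608 -0.670 -0.426
outer loop
vertex 0.736 -2.442 -2.588
vertex 0.207 -3.634 -1.468
vertex -0.742 -2.978 -3.857
endloop
endfacet
facet normal 0.308 0.693 -0.651
outer loop
vertex -0.742 -2.978 -3.857
vertex -0.329 -1.269 -1.843
vertex 0.736 -2.442 -2.588
endloop
endfacet
facet normal 0.731 0.265 0.628
outer loop
vertex 0.736 -2.442 -2.588
vertex -0.858 -2.462 -0.723
vertex 0.207 -3.634 -1.468
endloop
endfacet
facet normal 0.732 0.265 0.628
outer loop
vertex -0.329 -1.269 -1.843
vertex -0.858 -2.462 -0.723
vertex 0.736 -2.442 -2.588
endloop
endfacet

endsolid
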